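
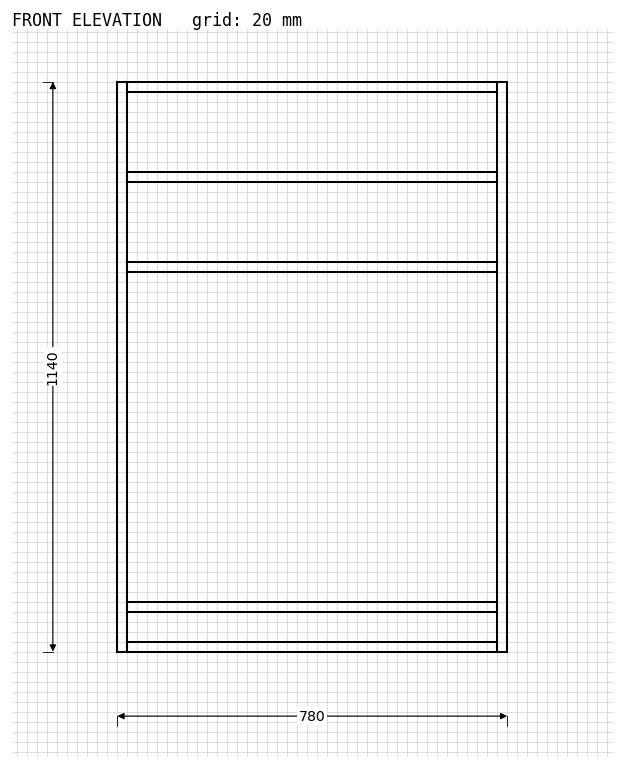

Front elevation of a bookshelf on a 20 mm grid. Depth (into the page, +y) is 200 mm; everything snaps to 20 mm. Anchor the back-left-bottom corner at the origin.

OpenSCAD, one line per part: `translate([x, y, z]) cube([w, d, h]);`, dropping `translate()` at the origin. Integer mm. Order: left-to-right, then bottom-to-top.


cube([20, 200, 1140]);
translate([20, 0, 0]) cube([740, 200, 20]);
translate([20, 0, 80]) cube([740, 200, 20]);
translate([20, 0, 760]) cube([740, 200, 20]);
translate([20, 0, 940]) cube([740, 200, 20]);
translate([20, 0, 1120]) cube([740, 200, 20]);
translate([760, 0, 0]) cube([20, 200, 1140]);


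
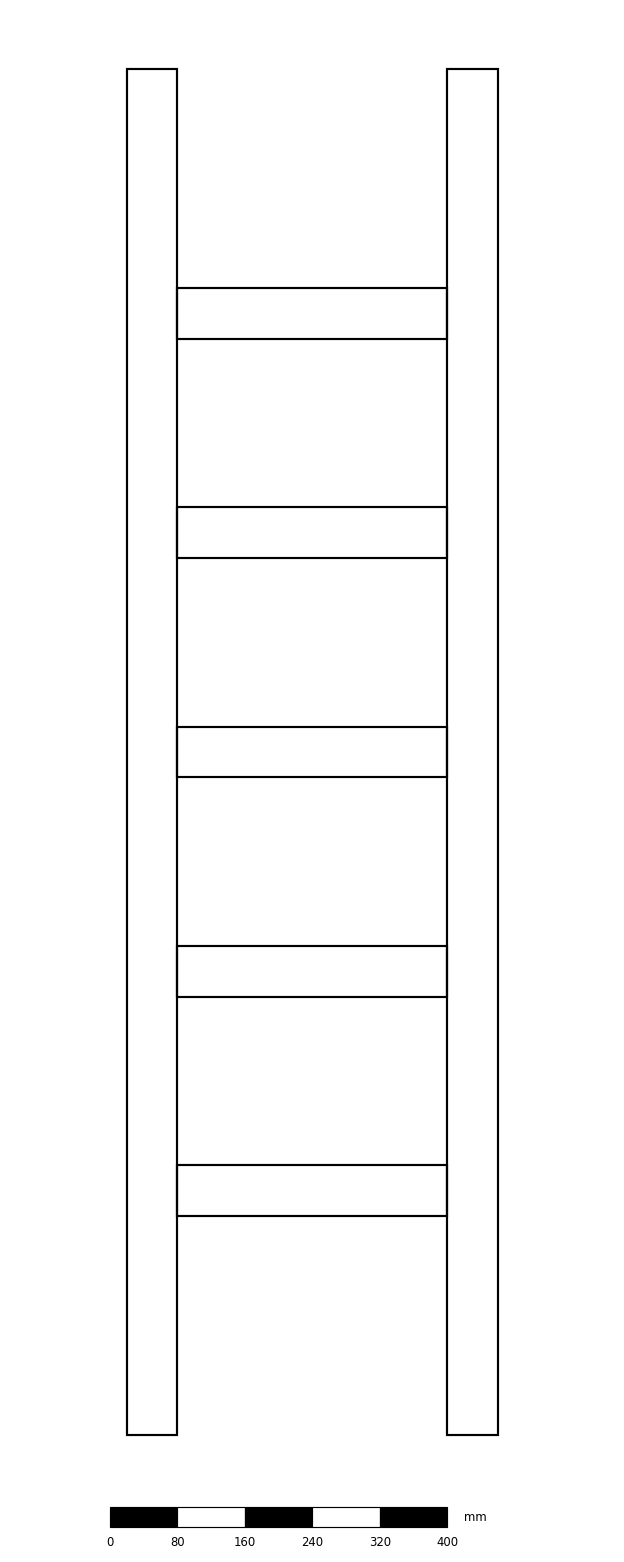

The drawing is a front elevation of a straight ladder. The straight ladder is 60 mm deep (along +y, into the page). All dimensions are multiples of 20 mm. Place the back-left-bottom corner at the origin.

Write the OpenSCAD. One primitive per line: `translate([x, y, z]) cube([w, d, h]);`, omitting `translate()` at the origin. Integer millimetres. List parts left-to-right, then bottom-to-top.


cube([60, 60, 1620]);
translate([60, 0, 260]) cube([320, 60, 60]);
translate([60, 0, 520]) cube([320, 60, 60]);
translate([60, 0, 780]) cube([320, 60, 60]);
translate([60, 0, 1040]) cube([320, 60, 60]);
translate([60, 0, 1300]) cube([320, 60, 60]);
translate([380, 0, 0]) cube([60, 60, 1620]);


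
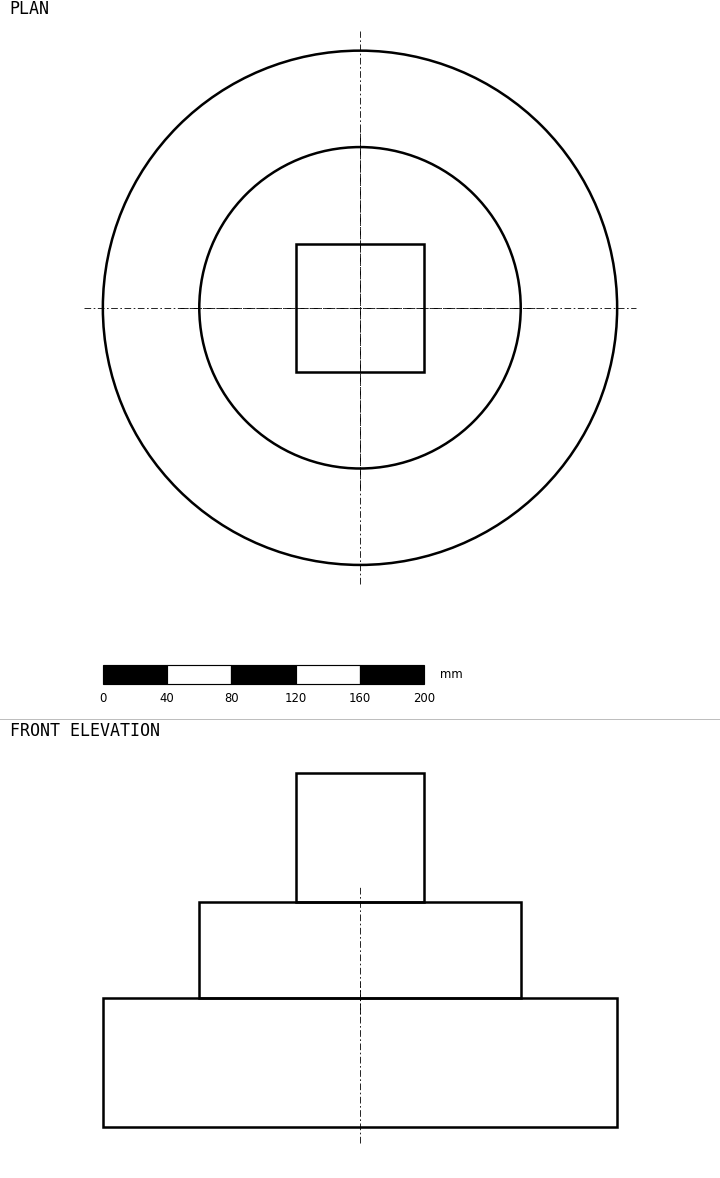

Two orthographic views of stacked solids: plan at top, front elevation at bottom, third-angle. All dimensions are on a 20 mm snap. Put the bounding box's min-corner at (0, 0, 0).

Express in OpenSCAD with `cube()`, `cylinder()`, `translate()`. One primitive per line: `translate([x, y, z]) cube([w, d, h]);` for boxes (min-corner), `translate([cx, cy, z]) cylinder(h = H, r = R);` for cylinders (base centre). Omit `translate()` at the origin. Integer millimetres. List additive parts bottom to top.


translate([160, 160, 0]) cylinder(h = 80, r = 160);
translate([160, 160, 80]) cylinder(h = 60, r = 100);
translate([120, 120, 140]) cube([80, 80, 80]);


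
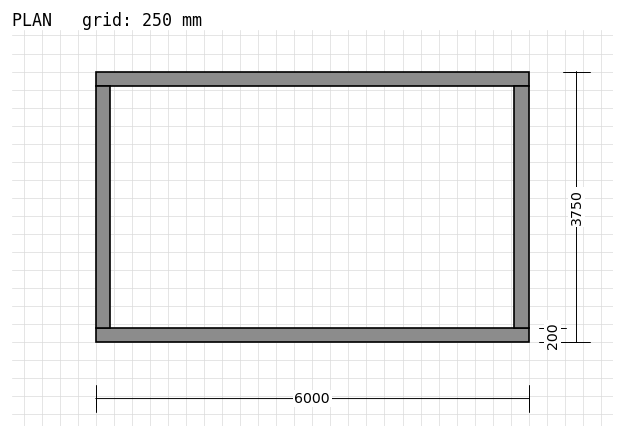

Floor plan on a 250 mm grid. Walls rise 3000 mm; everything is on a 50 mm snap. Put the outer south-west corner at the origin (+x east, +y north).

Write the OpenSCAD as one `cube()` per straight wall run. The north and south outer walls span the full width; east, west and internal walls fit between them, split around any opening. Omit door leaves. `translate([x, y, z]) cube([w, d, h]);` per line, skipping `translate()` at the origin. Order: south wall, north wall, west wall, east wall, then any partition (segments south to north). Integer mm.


cube([6000, 200, 3000]);
translate([0, 3550, 0]) cube([6000, 200, 3000]);
translate([0, 200, 0]) cube([200, 3350, 3000]);
translate([5800, 200, 0]) cube([200, 3350, 3000]);


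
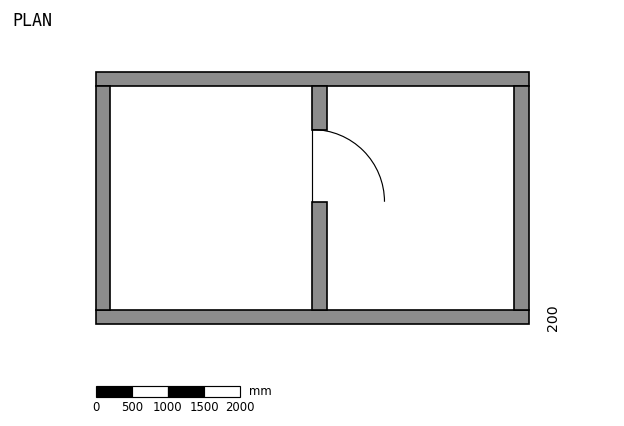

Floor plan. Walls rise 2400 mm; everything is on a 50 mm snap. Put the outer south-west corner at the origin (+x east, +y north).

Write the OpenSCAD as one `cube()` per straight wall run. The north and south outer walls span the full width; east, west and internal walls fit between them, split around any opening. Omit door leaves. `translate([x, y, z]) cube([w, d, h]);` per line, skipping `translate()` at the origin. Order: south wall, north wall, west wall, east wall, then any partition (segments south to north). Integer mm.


cube([6000, 200, 2400]);
translate([0, 3300, 0]) cube([6000, 200, 2400]);
translate([0, 200, 0]) cube([200, 3100, 2400]);
translate([5800, 200, 0]) cube([200, 3100, 2400]);
translate([3000, 200, 0]) cube([200, 1500, 2400]);
translate([3000, 2700, 0]) cube([200, 600, 2400]);


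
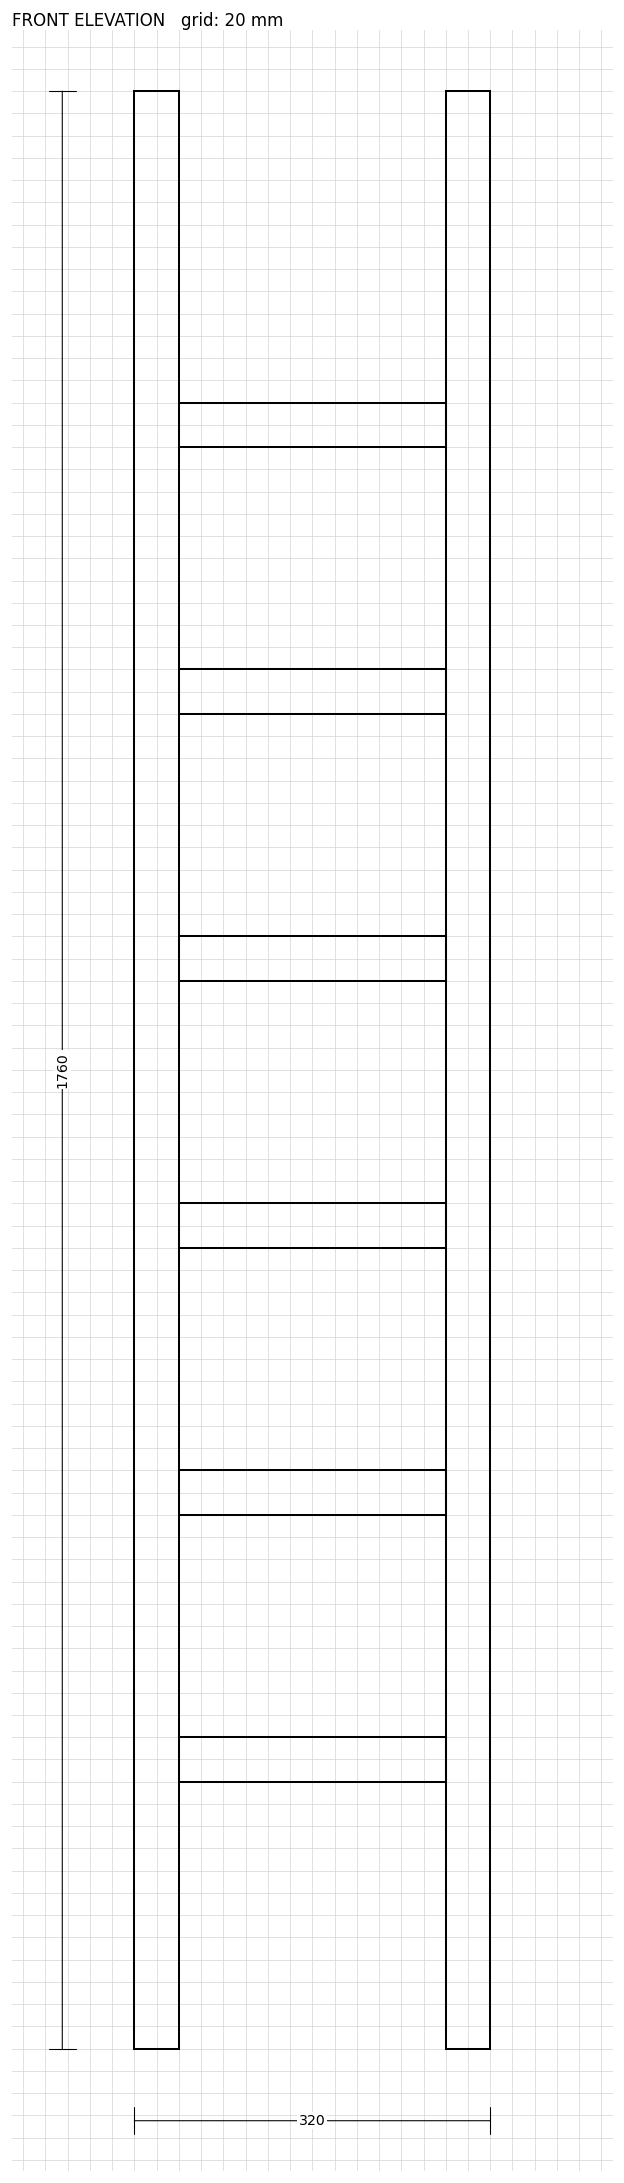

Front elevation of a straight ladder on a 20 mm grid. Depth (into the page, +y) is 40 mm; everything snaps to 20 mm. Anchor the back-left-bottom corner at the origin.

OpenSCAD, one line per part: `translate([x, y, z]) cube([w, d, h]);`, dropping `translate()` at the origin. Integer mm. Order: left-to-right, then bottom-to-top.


cube([40, 40, 1760]);
translate([40, 0, 240]) cube([240, 40, 40]);
translate([40, 0, 480]) cube([240, 40, 40]);
translate([40, 0, 720]) cube([240, 40, 40]);
translate([40, 0, 960]) cube([240, 40, 40]);
translate([40, 0, 1200]) cube([240, 40, 40]);
translate([40, 0, 1440]) cube([240, 40, 40]);
translate([280, 0, 0]) cube([40, 40, 1760]);


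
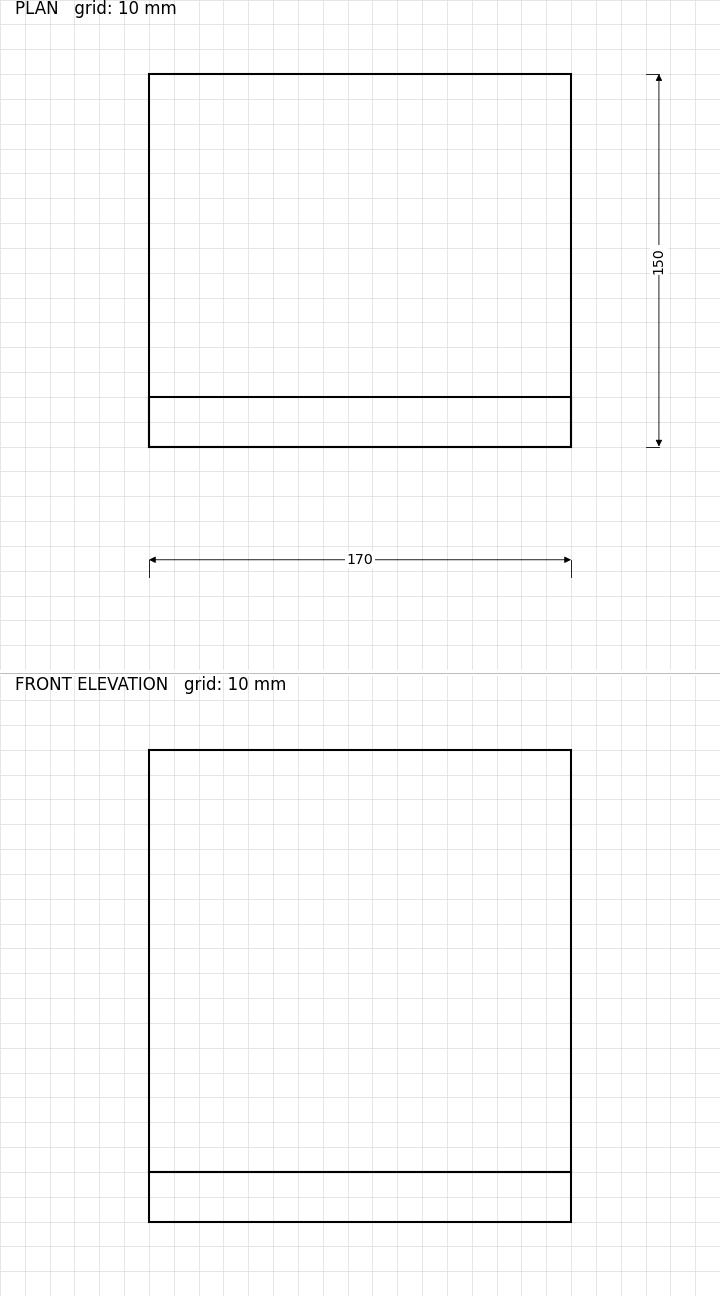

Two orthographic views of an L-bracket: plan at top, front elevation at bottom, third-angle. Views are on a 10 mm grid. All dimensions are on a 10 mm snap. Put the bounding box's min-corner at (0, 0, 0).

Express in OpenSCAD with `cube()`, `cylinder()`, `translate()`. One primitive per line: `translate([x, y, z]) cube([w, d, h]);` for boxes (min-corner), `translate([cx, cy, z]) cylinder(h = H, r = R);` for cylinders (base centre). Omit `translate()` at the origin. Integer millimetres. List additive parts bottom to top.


cube([170, 150, 20]);
translate([0, 0, 20]) cube([170, 20, 170]);


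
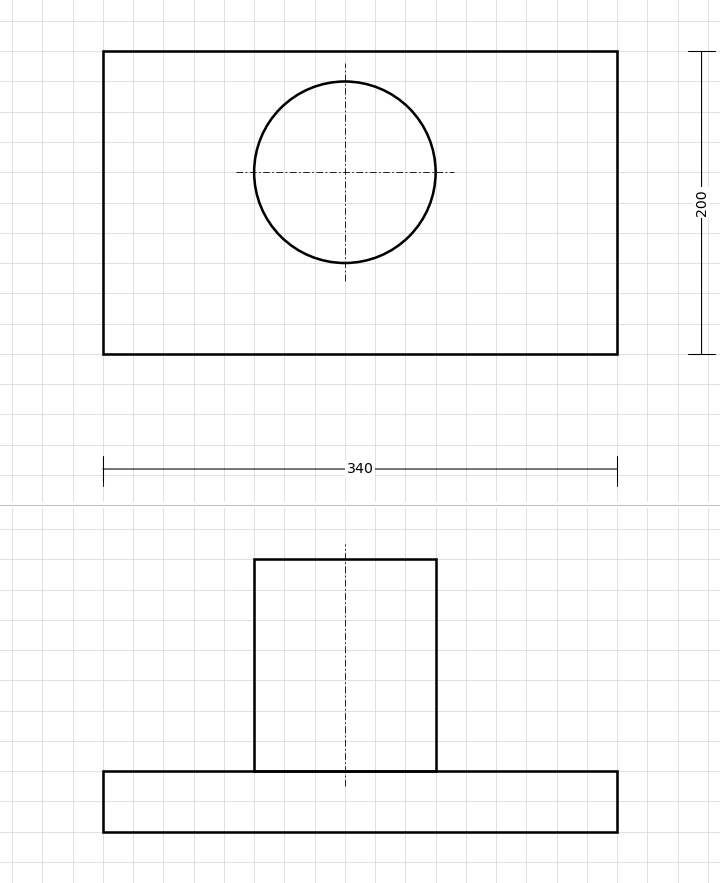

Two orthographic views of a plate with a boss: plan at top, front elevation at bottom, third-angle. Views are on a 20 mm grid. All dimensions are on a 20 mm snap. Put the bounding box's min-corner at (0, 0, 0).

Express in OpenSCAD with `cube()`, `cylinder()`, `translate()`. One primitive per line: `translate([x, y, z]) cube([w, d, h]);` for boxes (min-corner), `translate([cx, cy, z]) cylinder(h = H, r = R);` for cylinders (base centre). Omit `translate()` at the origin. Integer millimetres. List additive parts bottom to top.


cube([340, 200, 40]);
translate([160, 120, 40]) cylinder(h = 140, r = 60);


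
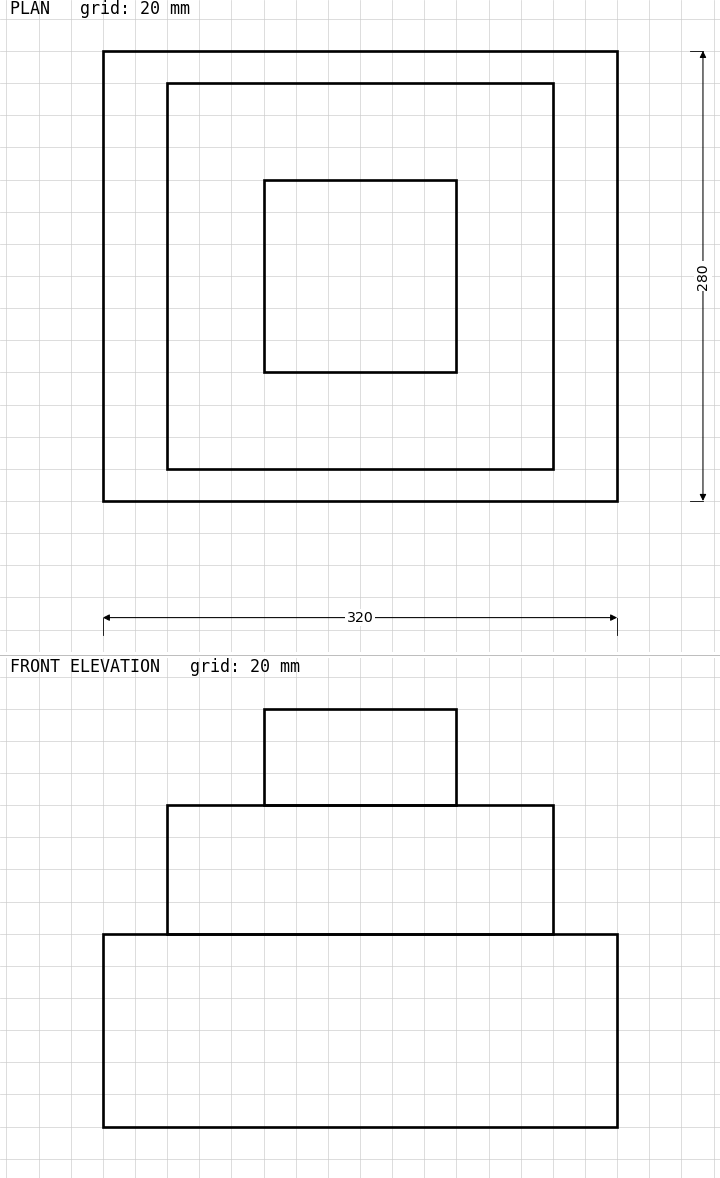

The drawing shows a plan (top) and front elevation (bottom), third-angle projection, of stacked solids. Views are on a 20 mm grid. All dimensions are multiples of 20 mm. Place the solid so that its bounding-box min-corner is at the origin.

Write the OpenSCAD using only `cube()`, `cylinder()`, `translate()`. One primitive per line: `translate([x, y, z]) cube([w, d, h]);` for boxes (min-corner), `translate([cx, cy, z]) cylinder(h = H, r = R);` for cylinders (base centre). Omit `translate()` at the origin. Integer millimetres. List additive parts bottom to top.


cube([320, 280, 120]);
translate([40, 20, 120]) cube([240, 240, 80]);
translate([100, 80, 200]) cube([120, 120, 60]);


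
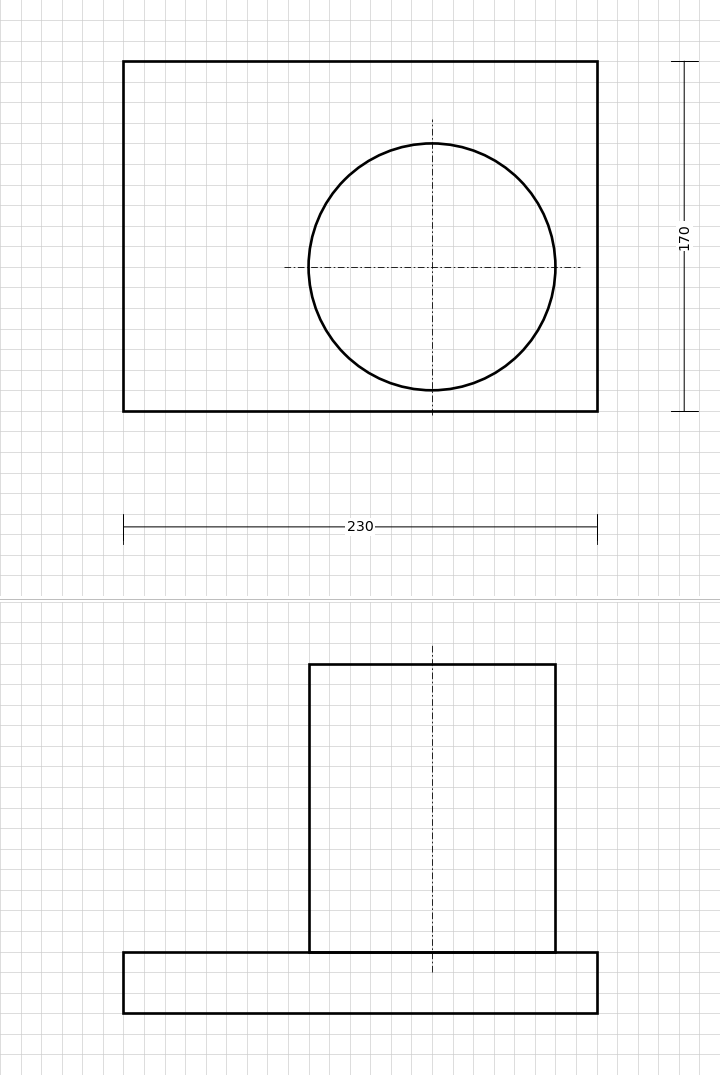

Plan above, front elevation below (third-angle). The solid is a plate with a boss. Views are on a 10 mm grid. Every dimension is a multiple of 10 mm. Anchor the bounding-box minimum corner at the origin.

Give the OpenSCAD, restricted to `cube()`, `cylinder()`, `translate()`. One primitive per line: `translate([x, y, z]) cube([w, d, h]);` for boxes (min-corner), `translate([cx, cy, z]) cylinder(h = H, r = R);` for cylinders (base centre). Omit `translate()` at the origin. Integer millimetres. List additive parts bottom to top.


cube([230, 170, 30]);
translate([150, 70, 30]) cylinder(h = 140, r = 60);


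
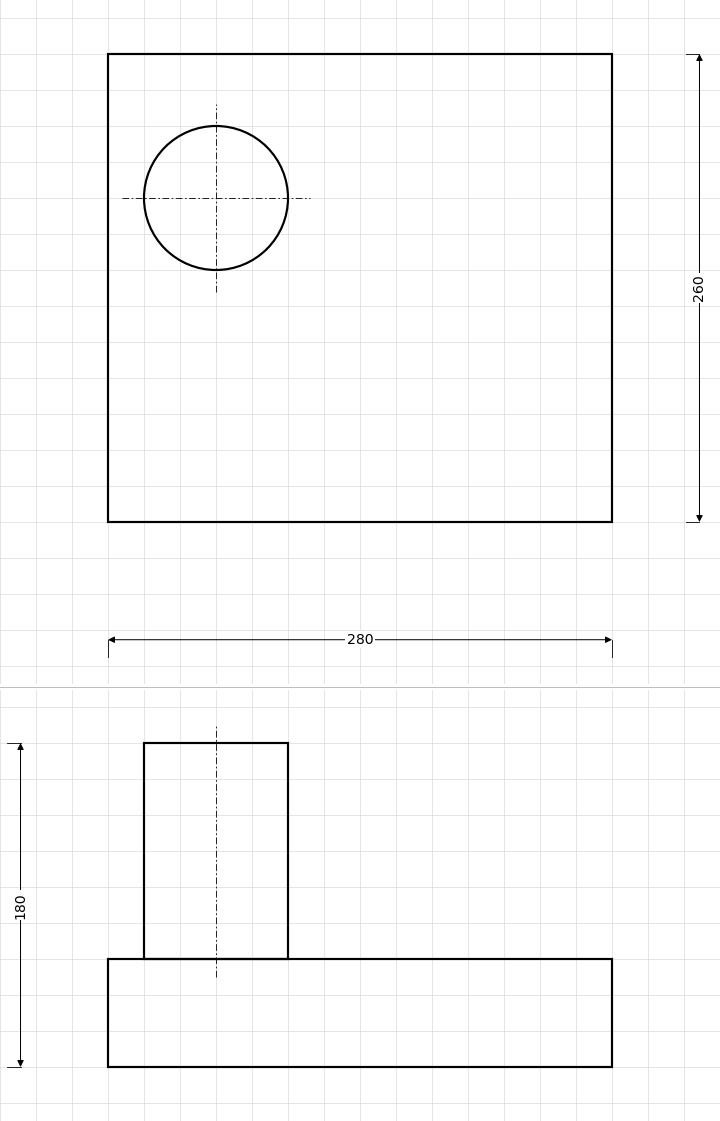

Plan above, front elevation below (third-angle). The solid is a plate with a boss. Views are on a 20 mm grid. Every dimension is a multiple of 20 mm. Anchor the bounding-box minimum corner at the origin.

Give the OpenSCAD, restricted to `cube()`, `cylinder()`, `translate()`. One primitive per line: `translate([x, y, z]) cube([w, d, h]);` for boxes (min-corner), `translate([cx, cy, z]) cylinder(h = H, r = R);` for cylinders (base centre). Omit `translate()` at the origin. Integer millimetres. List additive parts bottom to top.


cube([280, 260, 60]);
translate([60, 180, 60]) cylinder(h = 120, r = 40);


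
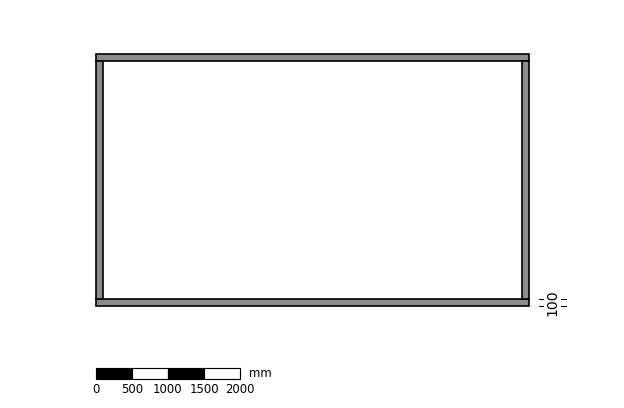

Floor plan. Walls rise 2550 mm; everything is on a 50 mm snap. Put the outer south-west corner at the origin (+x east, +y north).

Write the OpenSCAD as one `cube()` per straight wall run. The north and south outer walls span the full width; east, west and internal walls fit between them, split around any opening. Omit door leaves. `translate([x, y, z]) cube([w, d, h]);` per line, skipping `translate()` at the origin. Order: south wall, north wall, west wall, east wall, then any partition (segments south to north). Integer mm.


cube([6000, 100, 2550]);
translate([0, 3400, 0]) cube([6000, 100, 2550]);
translate([0, 100, 0]) cube([100, 3300, 2550]);
translate([5900, 100, 0]) cube([100, 3300, 2550]);


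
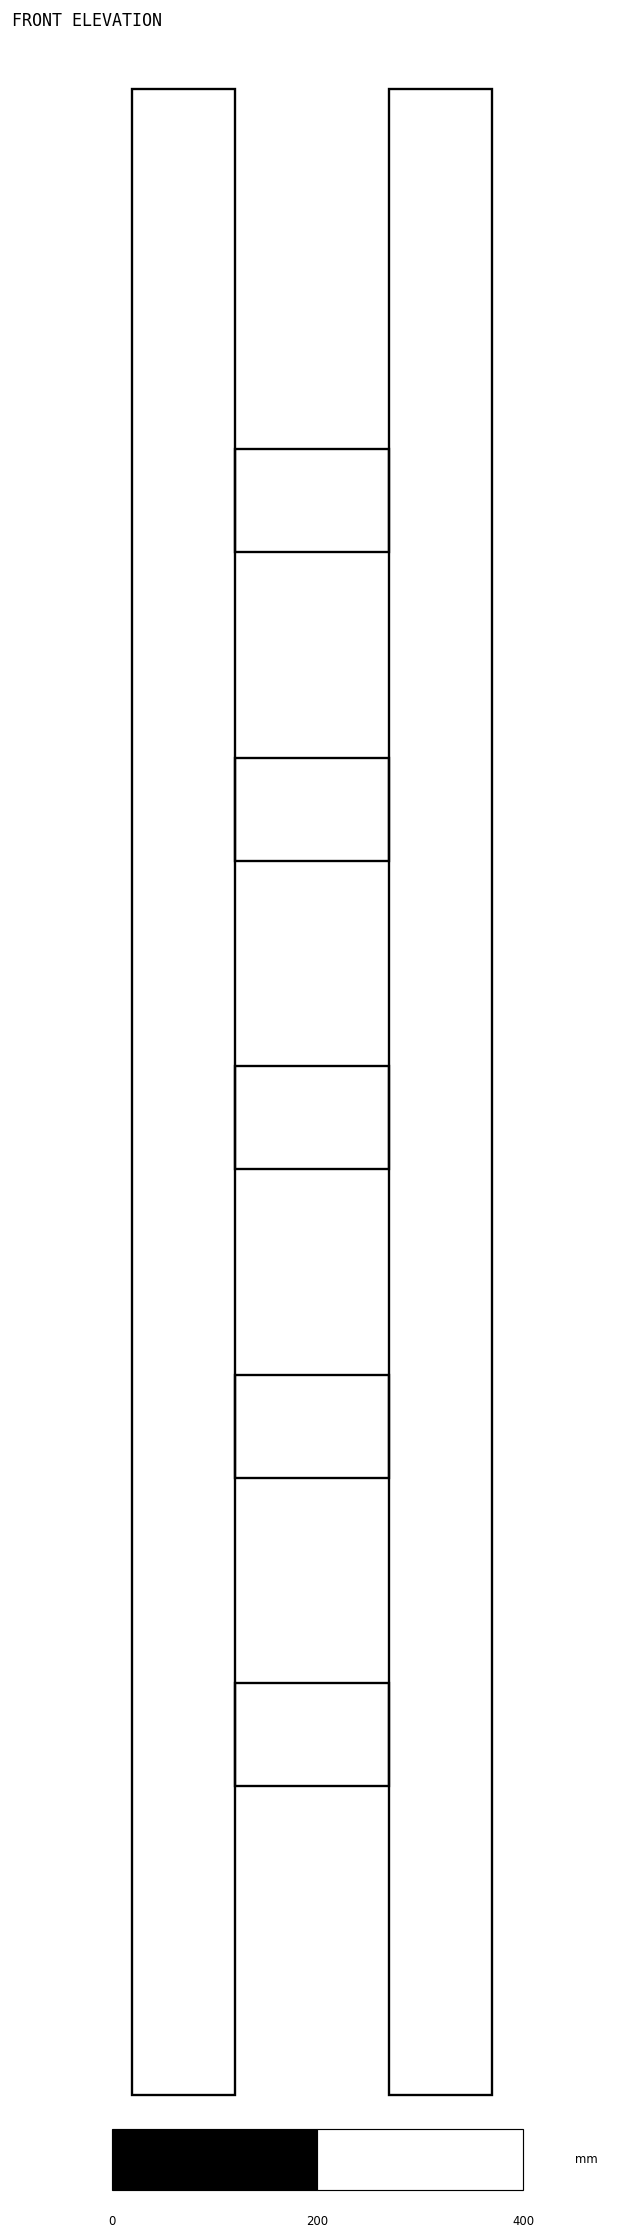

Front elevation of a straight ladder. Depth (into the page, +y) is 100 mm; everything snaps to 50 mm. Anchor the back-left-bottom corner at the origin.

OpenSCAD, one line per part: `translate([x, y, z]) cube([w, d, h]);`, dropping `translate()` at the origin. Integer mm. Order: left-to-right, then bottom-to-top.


cube([100, 100, 1950]);
translate([100, 0, 300]) cube([150, 100, 100]);
translate([100, 0, 600]) cube([150, 100, 100]);
translate([100, 0, 900]) cube([150, 100, 100]);
translate([100, 0, 1200]) cube([150, 100, 100]);
translate([100, 0, 1500]) cube([150, 100, 100]);
translate([250, 0, 0]) cube([100, 100, 1950]);


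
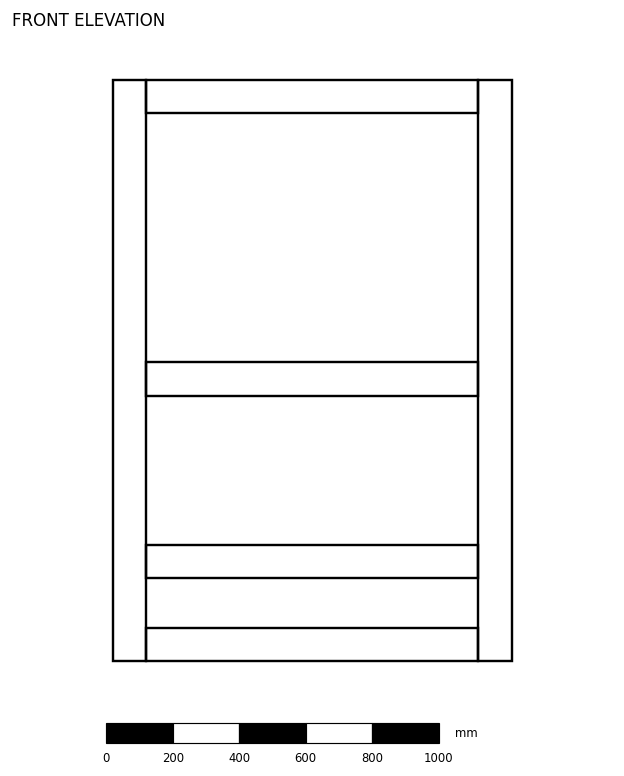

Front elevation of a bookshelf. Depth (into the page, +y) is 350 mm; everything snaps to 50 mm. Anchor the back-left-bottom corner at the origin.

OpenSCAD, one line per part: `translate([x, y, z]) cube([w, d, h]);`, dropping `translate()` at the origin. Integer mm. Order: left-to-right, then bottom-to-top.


cube([100, 350, 1750]);
translate([100, 0, 0]) cube([1000, 350, 100]);
translate([100, 0, 250]) cube([1000, 350, 100]);
translate([100, 0, 800]) cube([1000, 350, 100]);
translate([100, 0, 1650]) cube([1000, 350, 100]);
translate([1100, 0, 0]) cube([100, 350, 1750]);


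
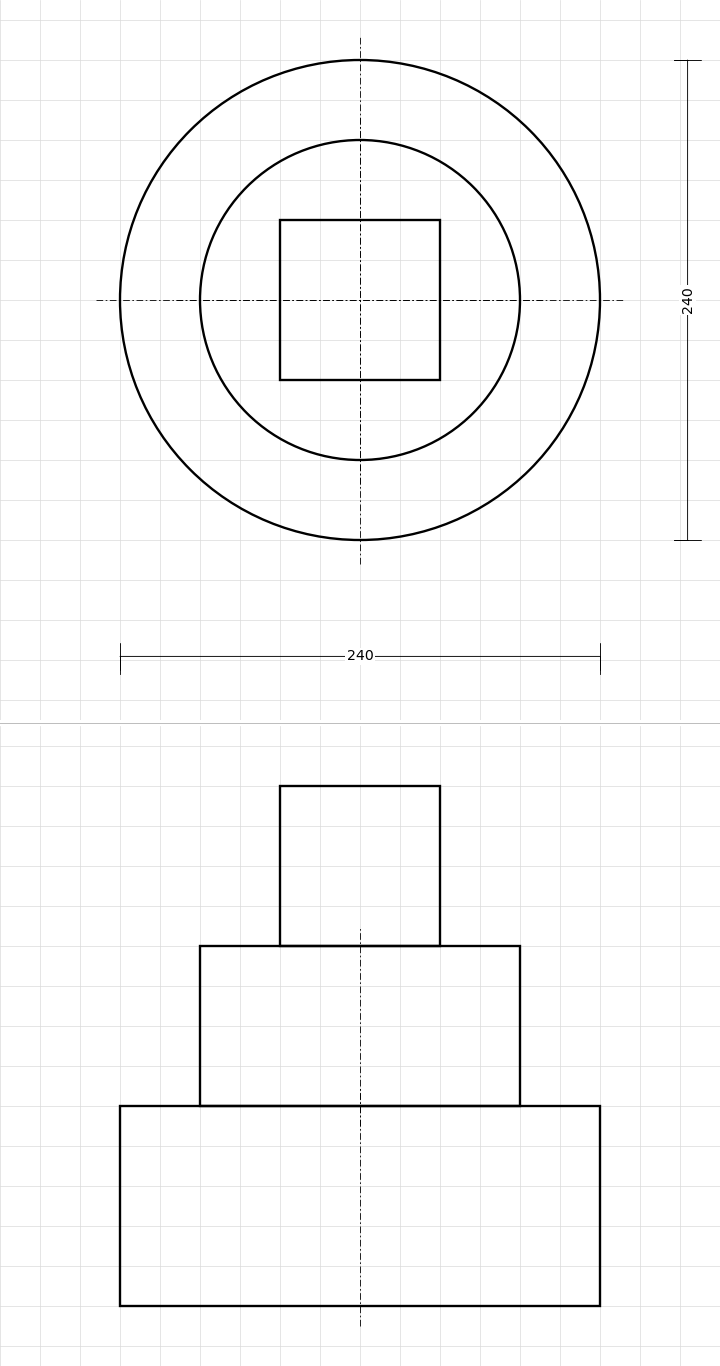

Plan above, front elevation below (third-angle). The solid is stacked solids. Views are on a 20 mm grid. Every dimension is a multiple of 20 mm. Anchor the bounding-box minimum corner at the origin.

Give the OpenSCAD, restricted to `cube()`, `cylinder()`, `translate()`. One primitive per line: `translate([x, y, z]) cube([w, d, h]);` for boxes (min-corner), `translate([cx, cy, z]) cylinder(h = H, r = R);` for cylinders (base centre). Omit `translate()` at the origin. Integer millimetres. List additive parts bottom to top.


translate([120, 120, 0]) cylinder(h = 100, r = 120);
translate([120, 120, 100]) cylinder(h = 80, r = 80);
translate([80, 80, 180]) cube([80, 80, 80]);


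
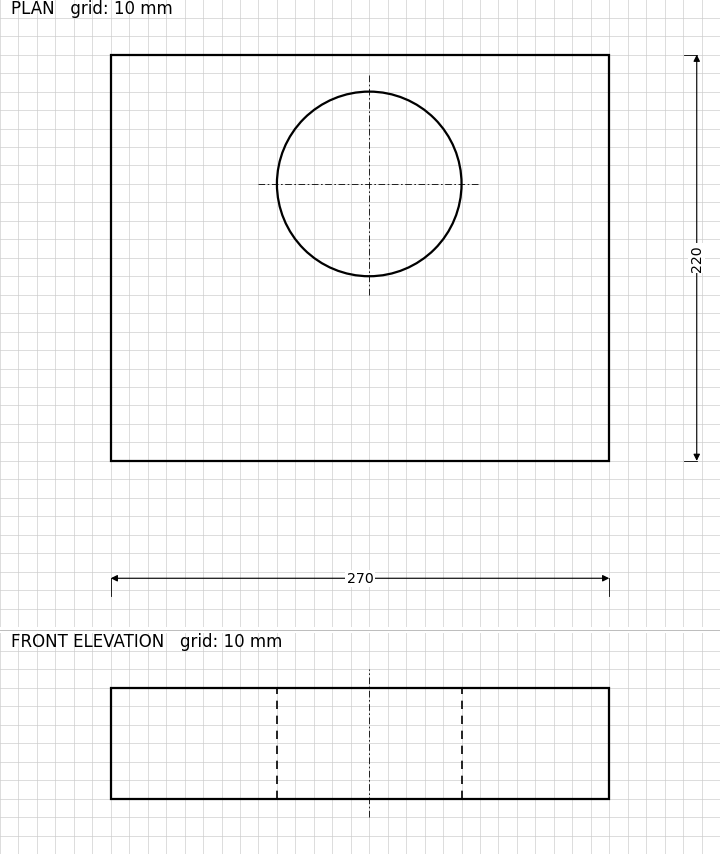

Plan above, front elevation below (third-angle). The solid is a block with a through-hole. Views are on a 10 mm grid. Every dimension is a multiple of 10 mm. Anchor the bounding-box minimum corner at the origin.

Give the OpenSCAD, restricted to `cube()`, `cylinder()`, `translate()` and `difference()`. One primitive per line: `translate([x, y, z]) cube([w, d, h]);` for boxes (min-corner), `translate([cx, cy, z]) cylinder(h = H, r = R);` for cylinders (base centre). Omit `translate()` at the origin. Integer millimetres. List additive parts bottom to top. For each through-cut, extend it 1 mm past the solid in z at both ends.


difference() {
  cube([270, 220, 60]);
  translate([140, 150, -1]) cylinder(h = 62, r = 50);
}


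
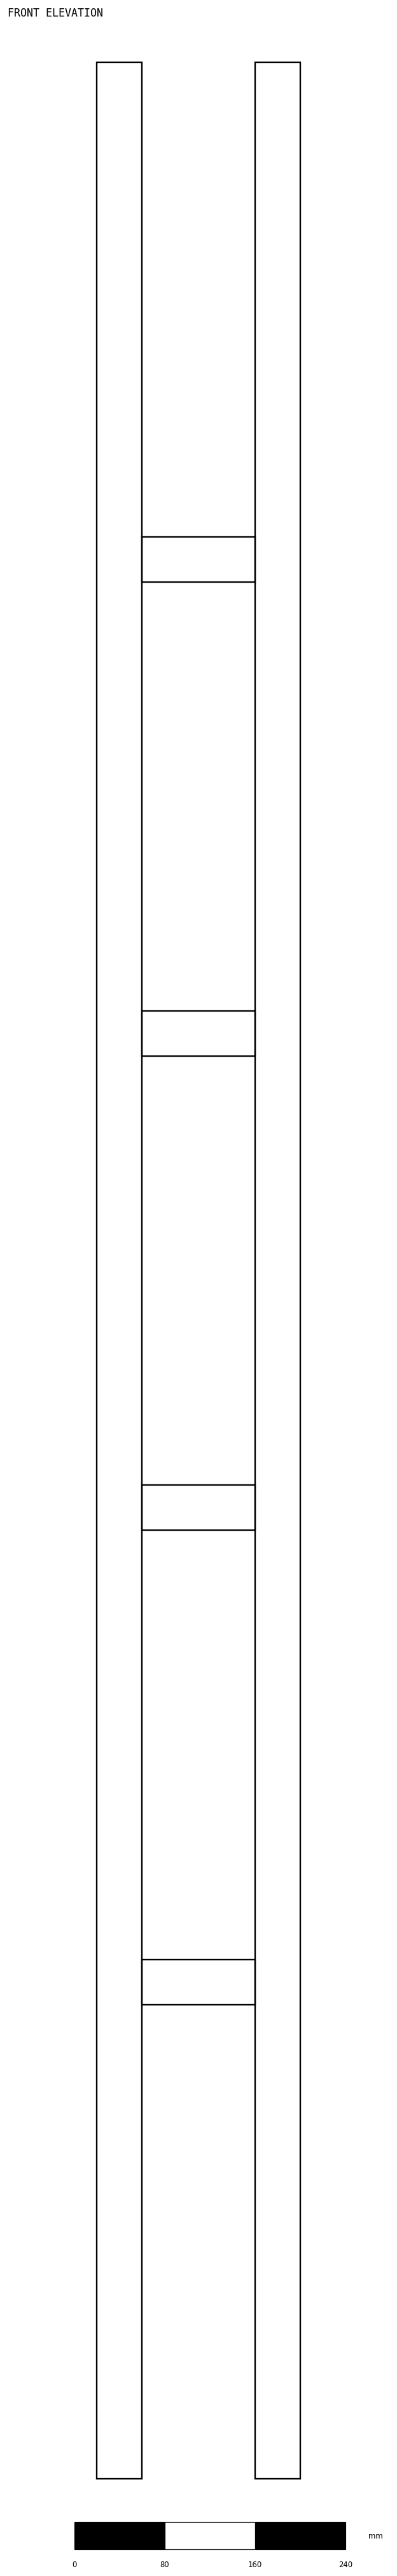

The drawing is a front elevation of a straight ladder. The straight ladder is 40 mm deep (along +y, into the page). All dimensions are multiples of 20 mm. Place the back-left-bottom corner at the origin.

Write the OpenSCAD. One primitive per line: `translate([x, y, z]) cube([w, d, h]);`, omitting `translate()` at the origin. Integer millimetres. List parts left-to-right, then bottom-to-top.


cube([40, 40, 2140]);
translate([40, 0, 420]) cube([100, 40, 40]);
translate([40, 0, 840]) cube([100, 40, 40]);
translate([40, 0, 1260]) cube([100, 40, 40]);
translate([40, 0, 1680]) cube([100, 40, 40]);
translate([140, 0, 0]) cube([40, 40, 2140]);


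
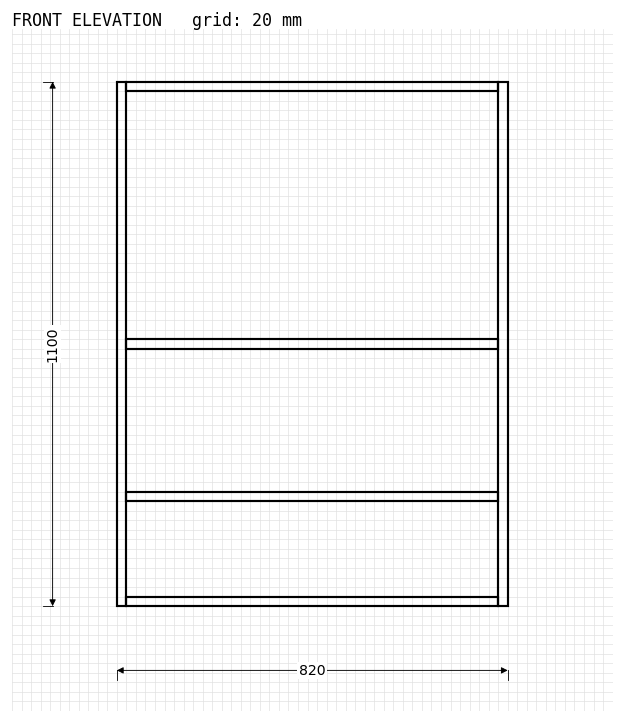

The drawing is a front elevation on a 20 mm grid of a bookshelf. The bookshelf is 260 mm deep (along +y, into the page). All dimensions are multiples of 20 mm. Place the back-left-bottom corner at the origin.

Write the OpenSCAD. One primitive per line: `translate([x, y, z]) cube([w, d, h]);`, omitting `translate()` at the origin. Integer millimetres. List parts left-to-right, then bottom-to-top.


cube([20, 260, 1100]);
translate([20, 0, 0]) cube([780, 260, 20]);
translate([20, 0, 220]) cube([780, 260, 20]);
translate([20, 0, 540]) cube([780, 260, 20]);
translate([20, 0, 1080]) cube([780, 260, 20]);
translate([800, 0, 0]) cube([20, 260, 1100]);


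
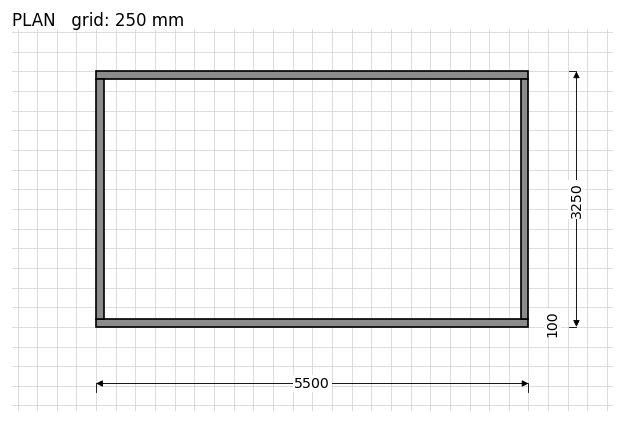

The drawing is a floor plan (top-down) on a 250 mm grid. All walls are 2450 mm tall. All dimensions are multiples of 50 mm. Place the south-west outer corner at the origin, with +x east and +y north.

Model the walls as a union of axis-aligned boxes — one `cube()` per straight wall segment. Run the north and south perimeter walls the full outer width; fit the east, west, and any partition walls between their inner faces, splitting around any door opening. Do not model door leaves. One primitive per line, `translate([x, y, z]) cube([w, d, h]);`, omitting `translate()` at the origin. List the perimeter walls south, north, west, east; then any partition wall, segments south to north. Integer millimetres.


cube([5500, 100, 2450]);
translate([0, 3150, 0]) cube([5500, 100, 2450]);
translate([0, 100, 0]) cube([100, 3050, 2450]);
translate([5400, 100, 0]) cube([100, 3050, 2450]);


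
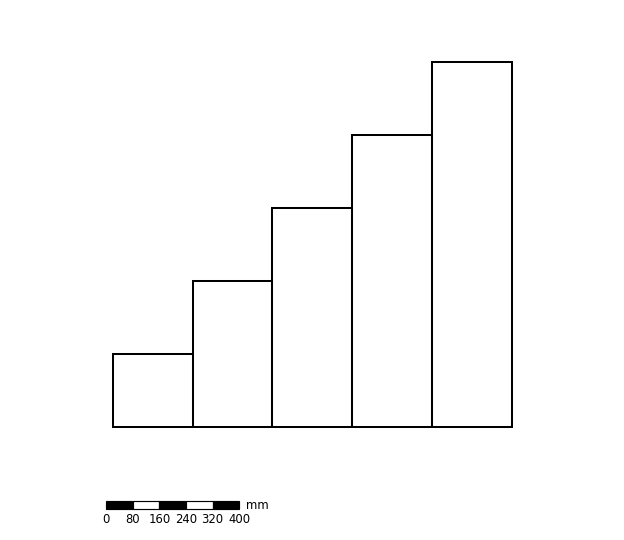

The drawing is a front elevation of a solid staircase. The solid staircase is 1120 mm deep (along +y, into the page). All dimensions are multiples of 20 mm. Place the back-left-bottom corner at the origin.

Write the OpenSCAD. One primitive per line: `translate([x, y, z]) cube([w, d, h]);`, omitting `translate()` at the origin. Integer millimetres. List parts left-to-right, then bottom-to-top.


cube([240, 1120, 220]);
translate([240, 0, 0]) cube([240, 1120, 440]);
translate([480, 0, 0]) cube([240, 1120, 660]);
translate([720, 0, 0]) cube([240, 1120, 880]);
translate([960, 0, 0]) cube([240, 1120, 1100]);


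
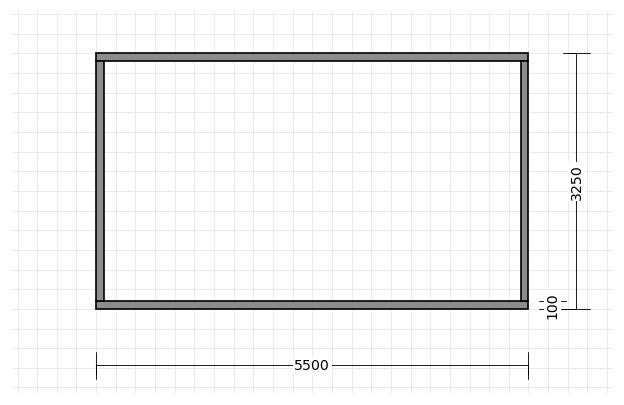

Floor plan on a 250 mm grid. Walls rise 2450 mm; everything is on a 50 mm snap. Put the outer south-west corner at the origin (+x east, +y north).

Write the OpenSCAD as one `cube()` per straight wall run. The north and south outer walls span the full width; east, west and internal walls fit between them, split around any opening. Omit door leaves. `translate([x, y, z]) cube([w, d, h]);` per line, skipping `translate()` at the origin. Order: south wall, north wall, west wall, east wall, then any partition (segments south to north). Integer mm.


cube([5500, 100, 2450]);
translate([0, 3150, 0]) cube([5500, 100, 2450]);
translate([0, 100, 0]) cube([100, 3050, 2450]);
translate([5400, 100, 0]) cube([100, 3050, 2450]);


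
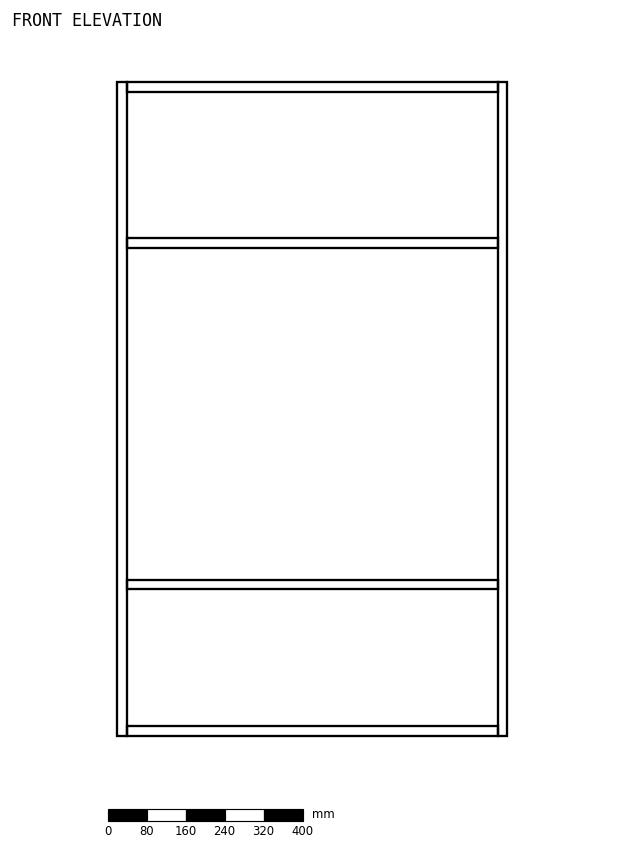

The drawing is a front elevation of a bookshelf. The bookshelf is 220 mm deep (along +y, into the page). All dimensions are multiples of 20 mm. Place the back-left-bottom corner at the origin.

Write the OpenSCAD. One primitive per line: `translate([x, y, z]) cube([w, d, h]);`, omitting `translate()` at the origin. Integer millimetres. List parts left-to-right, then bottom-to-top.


cube([20, 220, 1340]);
translate([20, 0, 0]) cube([760, 220, 20]);
translate([20, 0, 300]) cube([760, 220, 20]);
translate([20, 0, 1000]) cube([760, 220, 20]);
translate([20, 0, 1320]) cube([760, 220, 20]);
translate([780, 0, 0]) cube([20, 220, 1340]);


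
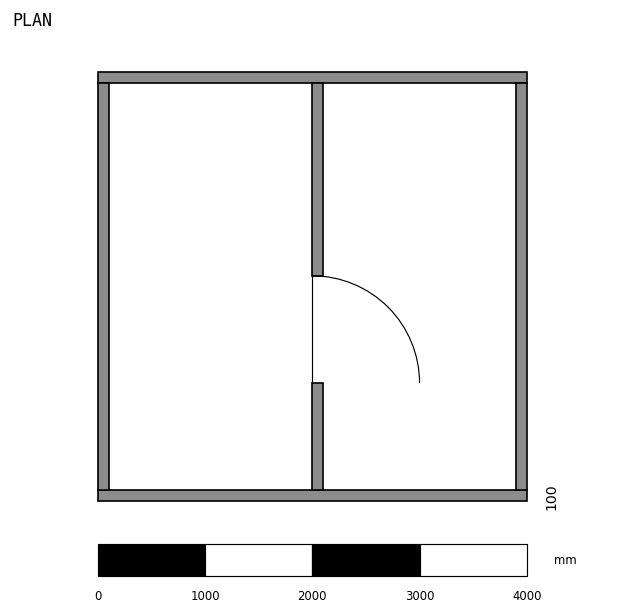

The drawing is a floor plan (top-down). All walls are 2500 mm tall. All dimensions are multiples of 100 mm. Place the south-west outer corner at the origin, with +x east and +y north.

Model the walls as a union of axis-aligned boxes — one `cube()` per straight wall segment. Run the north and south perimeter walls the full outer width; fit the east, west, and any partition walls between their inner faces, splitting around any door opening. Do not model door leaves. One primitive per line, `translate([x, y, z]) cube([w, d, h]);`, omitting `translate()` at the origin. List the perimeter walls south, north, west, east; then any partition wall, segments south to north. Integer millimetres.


cube([4000, 100, 2500]);
translate([0, 3900, 0]) cube([4000, 100, 2500]);
translate([0, 100, 0]) cube([100, 3800, 2500]);
translate([3900, 100, 0]) cube([100, 3800, 2500]);
translate([2000, 100, 0]) cube([100, 1000, 2500]);
translate([2000, 2100, 0]) cube([100, 1800, 2500]);


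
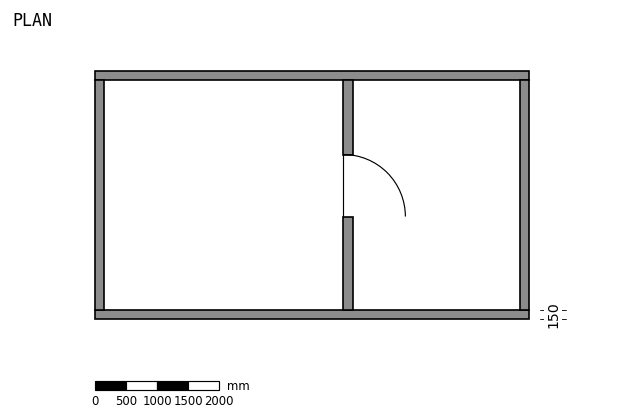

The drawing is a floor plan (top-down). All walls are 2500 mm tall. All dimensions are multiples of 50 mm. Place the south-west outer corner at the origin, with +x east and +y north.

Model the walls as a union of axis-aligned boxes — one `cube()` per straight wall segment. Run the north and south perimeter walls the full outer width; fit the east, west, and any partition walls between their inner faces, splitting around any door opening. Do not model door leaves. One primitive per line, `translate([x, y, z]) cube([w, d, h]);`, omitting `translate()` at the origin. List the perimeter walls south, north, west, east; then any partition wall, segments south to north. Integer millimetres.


cube([7000, 150, 2500]);
translate([0, 3850, 0]) cube([7000, 150, 2500]);
translate([0, 150, 0]) cube([150, 3700, 2500]);
translate([6850, 150, 0]) cube([150, 3700, 2500]);
translate([4000, 150, 0]) cube([150, 1500, 2500]);
translate([4000, 2650, 0]) cube([150, 1200, 2500]);


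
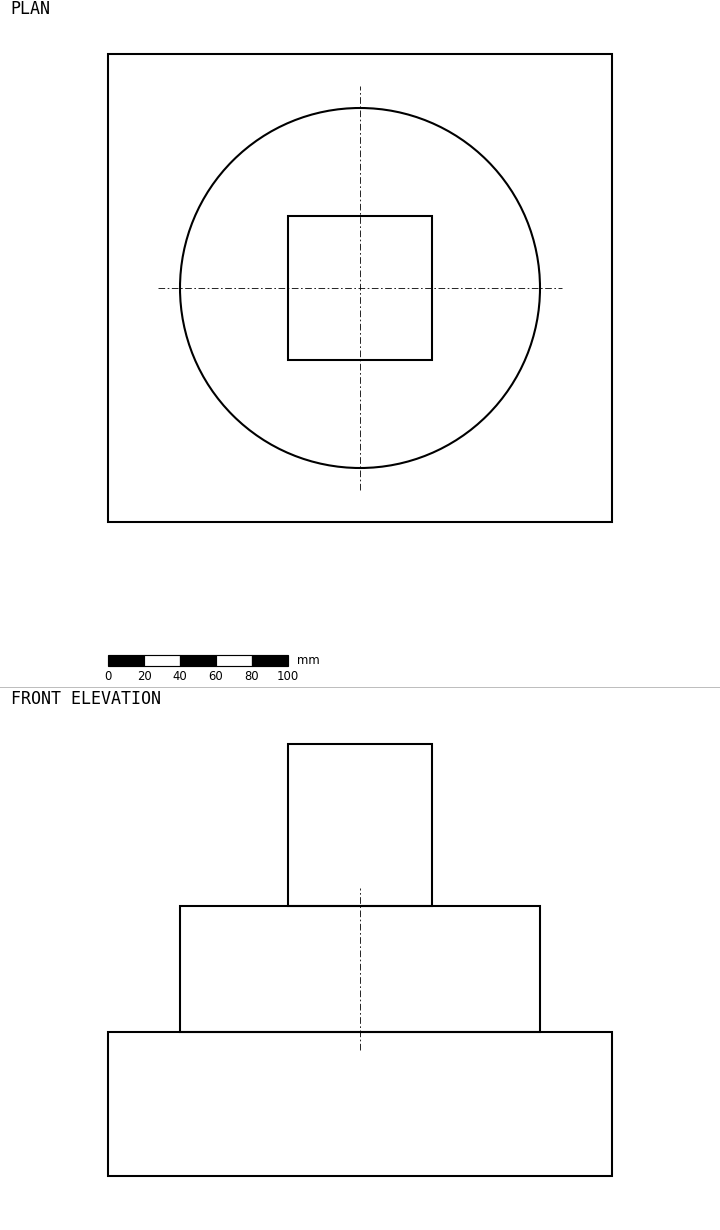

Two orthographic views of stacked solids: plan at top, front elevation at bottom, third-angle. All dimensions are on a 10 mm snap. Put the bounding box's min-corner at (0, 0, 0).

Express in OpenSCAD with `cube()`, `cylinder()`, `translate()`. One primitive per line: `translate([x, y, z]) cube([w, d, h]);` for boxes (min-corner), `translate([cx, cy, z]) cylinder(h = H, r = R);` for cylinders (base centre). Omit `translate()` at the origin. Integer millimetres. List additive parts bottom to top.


cube([280, 260, 80]);
translate([140, 130, 80]) cylinder(h = 70, r = 100);
translate([100, 90, 150]) cube([80, 80, 90]);


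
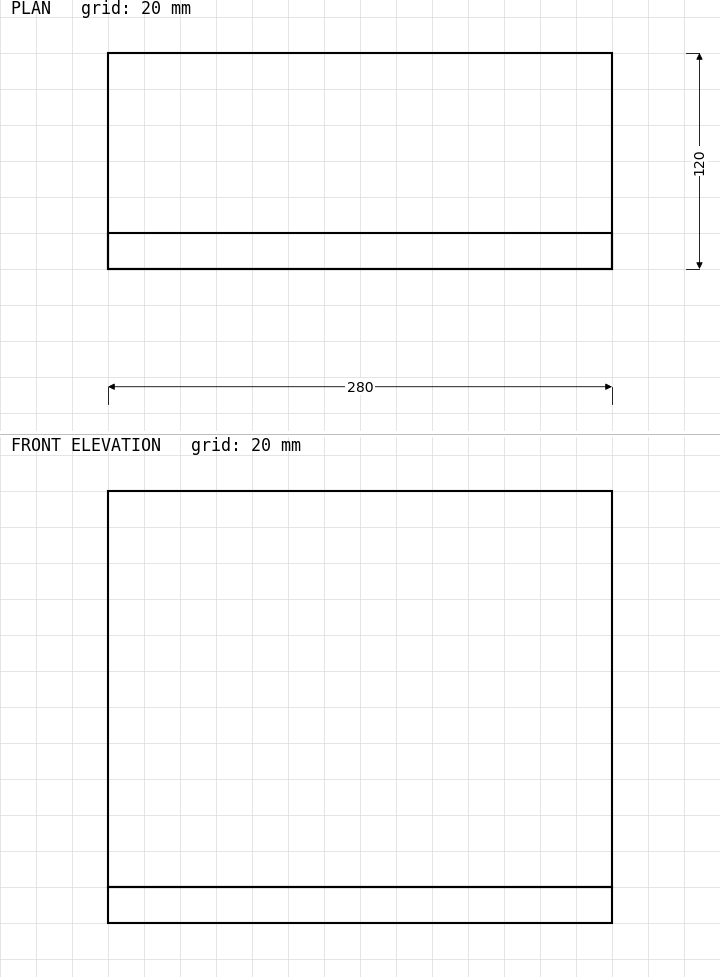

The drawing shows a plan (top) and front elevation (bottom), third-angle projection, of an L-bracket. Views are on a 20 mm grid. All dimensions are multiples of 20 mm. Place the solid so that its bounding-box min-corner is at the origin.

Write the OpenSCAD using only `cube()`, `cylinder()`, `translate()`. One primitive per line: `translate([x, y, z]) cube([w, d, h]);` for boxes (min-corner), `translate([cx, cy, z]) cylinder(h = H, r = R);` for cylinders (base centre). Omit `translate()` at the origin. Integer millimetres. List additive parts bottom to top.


cube([280, 120, 20]);
translate([0, 0, 20]) cube([280, 20, 220]);


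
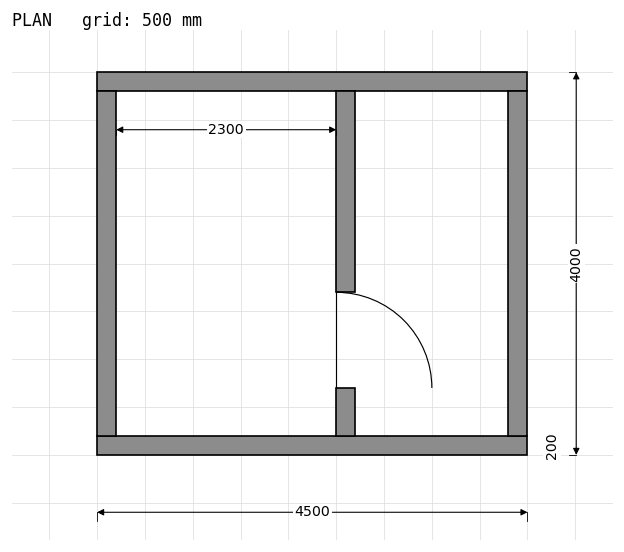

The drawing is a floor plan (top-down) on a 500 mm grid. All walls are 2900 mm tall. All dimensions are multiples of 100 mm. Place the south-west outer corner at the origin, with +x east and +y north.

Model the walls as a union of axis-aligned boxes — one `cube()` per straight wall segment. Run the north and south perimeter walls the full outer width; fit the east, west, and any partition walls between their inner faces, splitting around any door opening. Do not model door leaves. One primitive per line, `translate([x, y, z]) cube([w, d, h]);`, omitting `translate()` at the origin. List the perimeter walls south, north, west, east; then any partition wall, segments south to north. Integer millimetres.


cube([4500, 200, 2900]);
translate([0, 3800, 0]) cube([4500, 200, 2900]);
translate([0, 200, 0]) cube([200, 3600, 2900]);
translate([4300, 200, 0]) cube([200, 3600, 2900]);
translate([2500, 200, 0]) cube([200, 500, 2900]);
translate([2500, 1700, 0]) cube([200, 2100, 2900]);


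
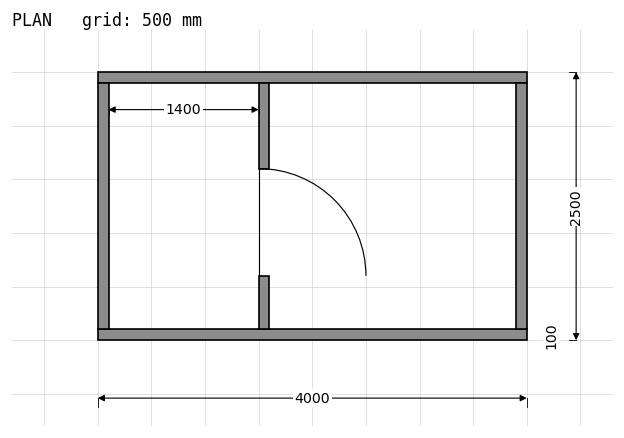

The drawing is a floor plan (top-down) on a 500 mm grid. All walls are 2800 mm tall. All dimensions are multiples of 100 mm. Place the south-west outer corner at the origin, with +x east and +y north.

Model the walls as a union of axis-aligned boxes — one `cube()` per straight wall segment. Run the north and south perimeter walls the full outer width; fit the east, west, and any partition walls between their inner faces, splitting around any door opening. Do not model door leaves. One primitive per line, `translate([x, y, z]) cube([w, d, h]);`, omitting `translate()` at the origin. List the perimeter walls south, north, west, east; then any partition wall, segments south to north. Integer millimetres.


cube([4000, 100, 2800]);
translate([0, 2400, 0]) cube([4000, 100, 2800]);
translate([0, 100, 0]) cube([100, 2300, 2800]);
translate([3900, 100, 0]) cube([100, 2300, 2800]);
translate([1500, 100, 0]) cube([100, 500, 2800]);
translate([1500, 1600, 0]) cube([100, 800, 2800]);


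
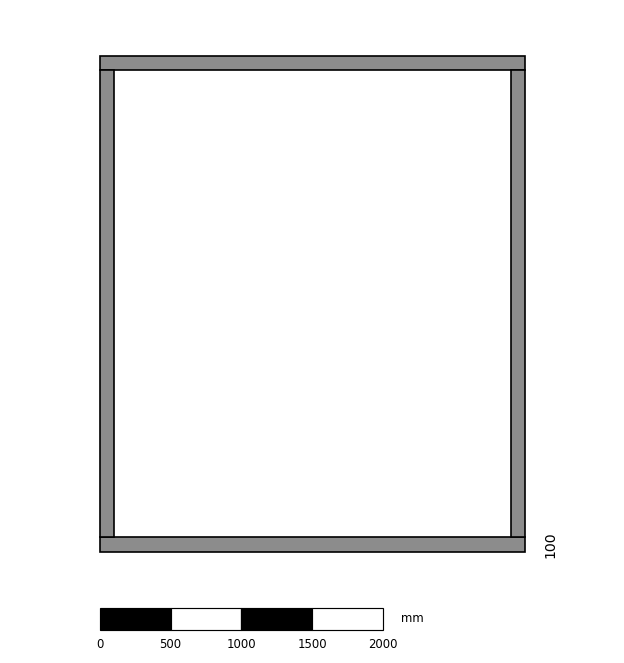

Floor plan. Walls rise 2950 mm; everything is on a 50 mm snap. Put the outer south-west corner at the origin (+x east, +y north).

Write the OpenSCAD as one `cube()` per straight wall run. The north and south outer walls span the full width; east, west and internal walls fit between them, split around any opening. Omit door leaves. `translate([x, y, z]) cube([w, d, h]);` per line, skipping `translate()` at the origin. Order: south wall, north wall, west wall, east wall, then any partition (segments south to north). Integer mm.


cube([3000, 100, 2950]);
translate([0, 3400, 0]) cube([3000, 100, 2950]);
translate([0, 100, 0]) cube([100, 3300, 2950]);
translate([2900, 100, 0]) cube([100, 3300, 2950]);


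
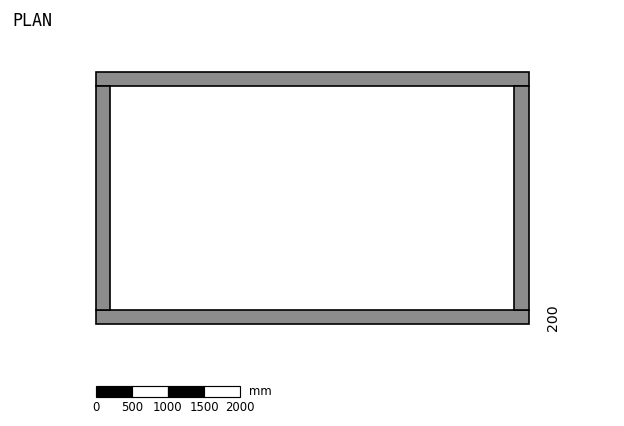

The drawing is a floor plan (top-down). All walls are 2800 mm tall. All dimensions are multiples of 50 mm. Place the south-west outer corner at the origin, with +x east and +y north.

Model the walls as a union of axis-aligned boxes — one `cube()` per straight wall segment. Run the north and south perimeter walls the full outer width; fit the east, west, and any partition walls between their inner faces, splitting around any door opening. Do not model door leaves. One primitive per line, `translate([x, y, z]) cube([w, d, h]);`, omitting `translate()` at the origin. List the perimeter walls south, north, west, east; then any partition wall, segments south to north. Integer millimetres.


cube([6000, 200, 2800]);
translate([0, 3300, 0]) cube([6000, 200, 2800]);
translate([0, 200, 0]) cube([200, 3100, 2800]);
translate([5800, 200, 0]) cube([200, 3100, 2800]);


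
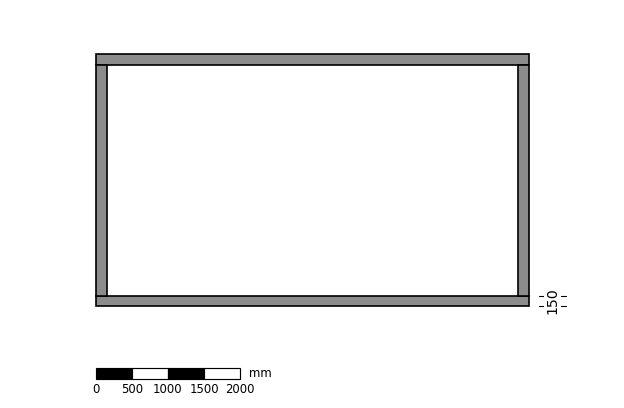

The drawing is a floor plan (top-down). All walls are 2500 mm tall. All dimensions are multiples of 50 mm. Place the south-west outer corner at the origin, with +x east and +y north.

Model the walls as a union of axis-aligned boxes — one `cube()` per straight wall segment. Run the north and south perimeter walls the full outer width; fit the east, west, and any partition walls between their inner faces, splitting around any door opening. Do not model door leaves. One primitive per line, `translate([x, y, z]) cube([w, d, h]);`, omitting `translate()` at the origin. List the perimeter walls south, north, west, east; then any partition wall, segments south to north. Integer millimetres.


cube([6000, 150, 2500]);
translate([0, 3350, 0]) cube([6000, 150, 2500]);
translate([0, 150, 0]) cube([150, 3200, 2500]);
translate([5850, 150, 0]) cube([150, 3200, 2500]);


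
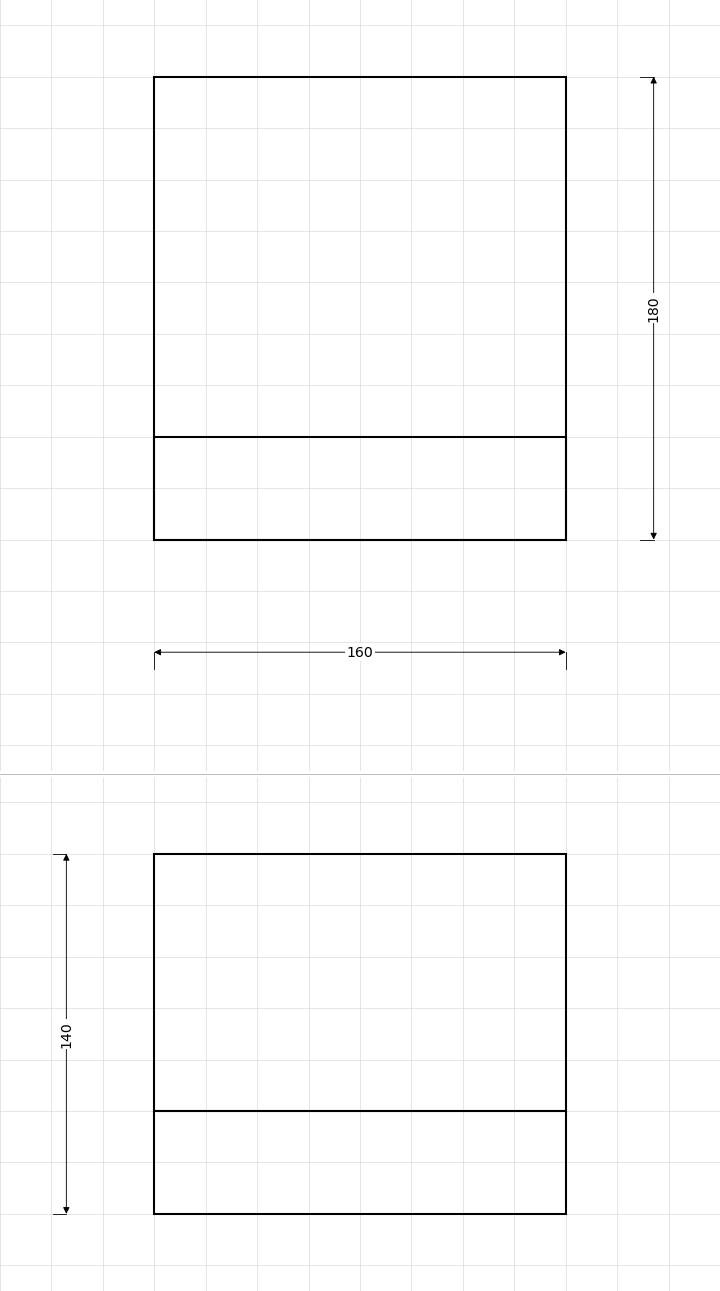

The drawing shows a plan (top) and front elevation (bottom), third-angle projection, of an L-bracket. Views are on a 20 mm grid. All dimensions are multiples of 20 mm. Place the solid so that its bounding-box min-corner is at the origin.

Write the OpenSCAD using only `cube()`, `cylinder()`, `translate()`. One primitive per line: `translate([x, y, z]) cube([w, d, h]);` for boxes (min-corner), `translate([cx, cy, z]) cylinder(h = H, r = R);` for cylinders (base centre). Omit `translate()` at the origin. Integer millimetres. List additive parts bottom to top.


cube([160, 180, 40]);
translate([0, 0, 40]) cube([160, 40, 100]);


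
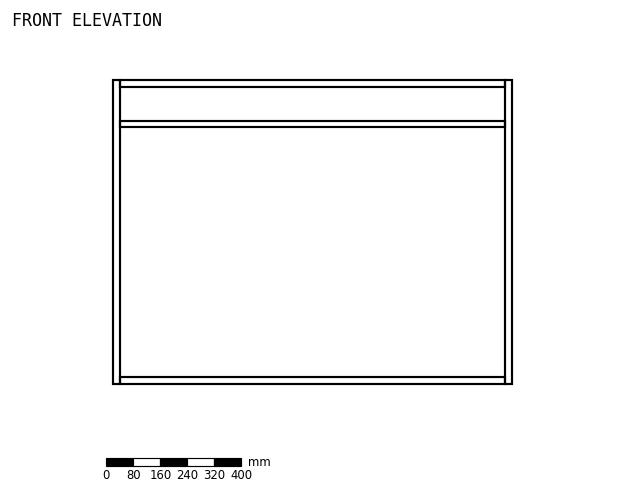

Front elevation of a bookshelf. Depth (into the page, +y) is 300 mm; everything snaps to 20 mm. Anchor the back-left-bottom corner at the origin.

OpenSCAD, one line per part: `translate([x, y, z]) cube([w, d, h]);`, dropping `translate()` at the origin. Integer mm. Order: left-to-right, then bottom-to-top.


cube([20, 300, 900]);
translate([20, 0, 0]) cube([1140, 300, 20]);
translate([20, 0, 760]) cube([1140, 300, 20]);
translate([20, 0, 880]) cube([1140, 300, 20]);
translate([1160, 0, 0]) cube([20, 300, 900]);


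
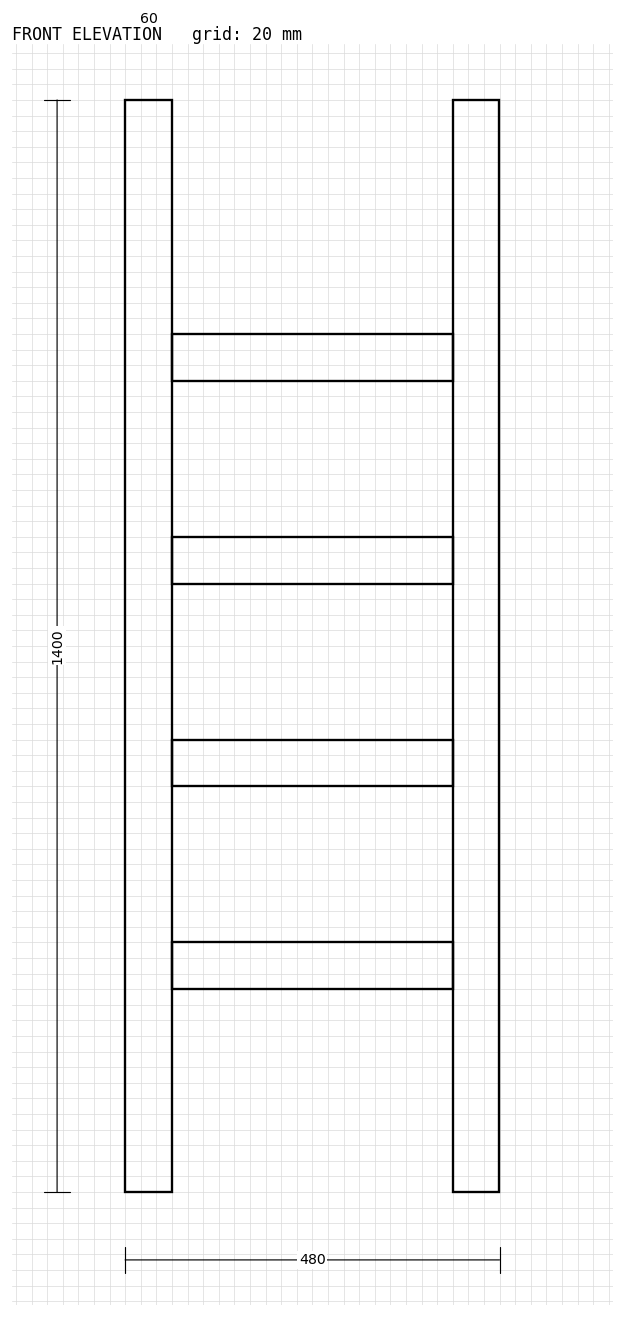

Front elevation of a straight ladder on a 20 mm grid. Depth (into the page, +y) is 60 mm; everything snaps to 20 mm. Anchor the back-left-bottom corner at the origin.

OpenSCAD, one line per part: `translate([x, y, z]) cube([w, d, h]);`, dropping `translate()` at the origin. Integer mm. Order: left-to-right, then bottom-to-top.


cube([60, 60, 1400]);
translate([60, 0, 260]) cube([360, 60, 60]);
translate([60, 0, 520]) cube([360, 60, 60]);
translate([60, 0, 780]) cube([360, 60, 60]);
translate([60, 0, 1040]) cube([360, 60, 60]);
translate([420, 0, 0]) cube([60, 60, 1400]);


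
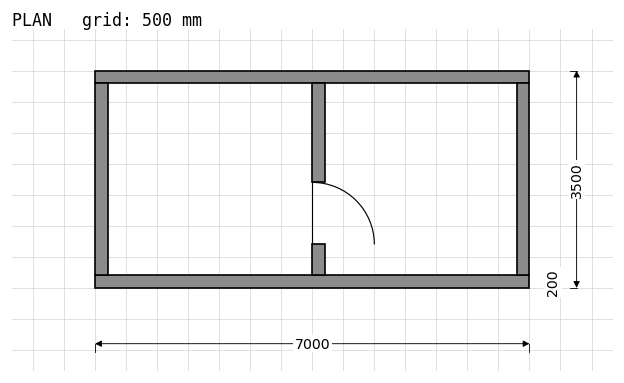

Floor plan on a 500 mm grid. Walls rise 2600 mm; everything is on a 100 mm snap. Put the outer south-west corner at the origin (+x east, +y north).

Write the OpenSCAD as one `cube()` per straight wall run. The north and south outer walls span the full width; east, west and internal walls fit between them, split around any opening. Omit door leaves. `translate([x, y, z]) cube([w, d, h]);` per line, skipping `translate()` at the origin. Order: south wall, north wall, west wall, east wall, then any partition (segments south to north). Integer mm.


cube([7000, 200, 2600]);
translate([0, 3300, 0]) cube([7000, 200, 2600]);
translate([0, 200, 0]) cube([200, 3100, 2600]);
translate([6800, 200, 0]) cube([200, 3100, 2600]);
translate([3500, 200, 0]) cube([200, 500, 2600]);
translate([3500, 1700, 0]) cube([200, 1600, 2600]);


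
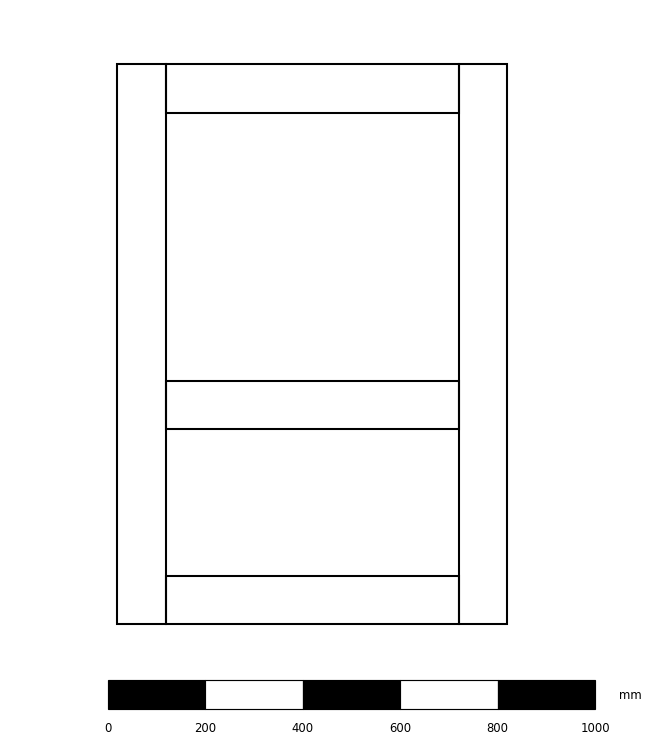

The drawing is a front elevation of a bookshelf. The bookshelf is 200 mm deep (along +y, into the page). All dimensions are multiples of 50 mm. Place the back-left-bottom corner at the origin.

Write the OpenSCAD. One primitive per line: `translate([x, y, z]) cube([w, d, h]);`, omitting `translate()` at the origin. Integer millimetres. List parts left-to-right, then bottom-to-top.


cube([100, 200, 1150]);
translate([100, 0, 0]) cube([600, 200, 100]);
translate([100, 0, 400]) cube([600, 200, 100]);
translate([100, 0, 1050]) cube([600, 200, 100]);
translate([700, 0, 0]) cube([100, 200, 1150]);


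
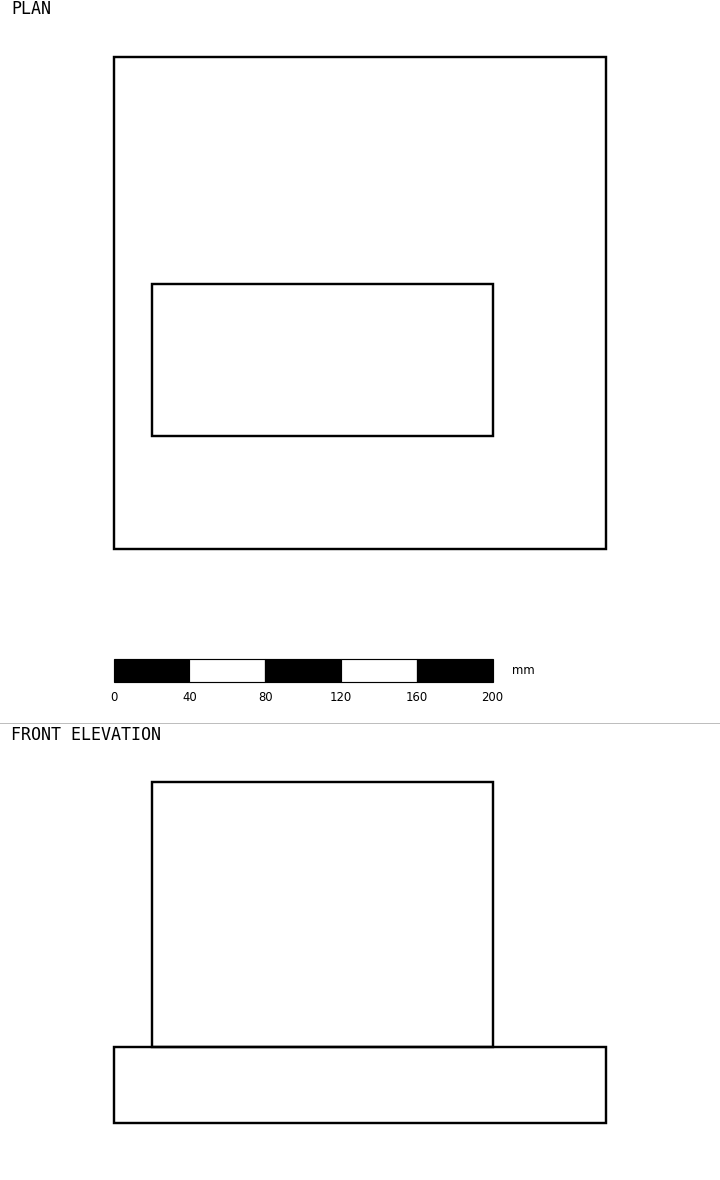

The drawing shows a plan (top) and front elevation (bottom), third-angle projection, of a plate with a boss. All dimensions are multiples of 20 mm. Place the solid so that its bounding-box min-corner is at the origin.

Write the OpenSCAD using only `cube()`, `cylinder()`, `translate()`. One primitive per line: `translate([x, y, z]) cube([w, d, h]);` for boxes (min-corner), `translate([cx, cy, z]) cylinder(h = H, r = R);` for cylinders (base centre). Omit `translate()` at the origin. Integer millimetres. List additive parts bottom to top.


cube([260, 260, 40]);
translate([20, 60, 40]) cube([180, 80, 140]);
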